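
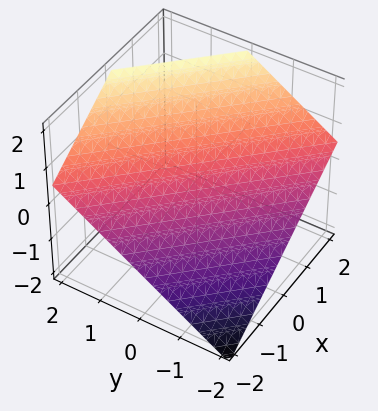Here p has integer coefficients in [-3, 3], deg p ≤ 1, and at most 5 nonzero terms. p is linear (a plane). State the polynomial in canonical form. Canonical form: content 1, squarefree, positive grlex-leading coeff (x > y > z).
2*x + 2*y - 3*z + 2

1. Degree: every cross-section is a straight line — this is a plane, so deg p = 1.
2. From the axis intercepts and sections: it meets the x-axis at x = -1 (among the integer gridlines); it meets the y-axis at y = -1 (among the integer gridlines).
3. The integer polynomial consistent with all of this is the stated p.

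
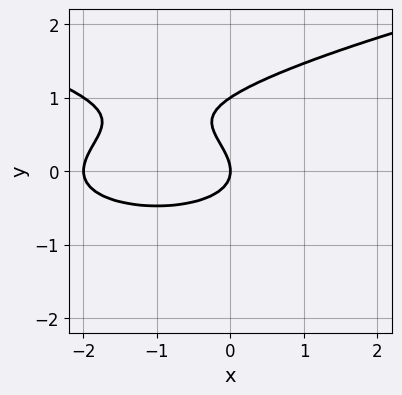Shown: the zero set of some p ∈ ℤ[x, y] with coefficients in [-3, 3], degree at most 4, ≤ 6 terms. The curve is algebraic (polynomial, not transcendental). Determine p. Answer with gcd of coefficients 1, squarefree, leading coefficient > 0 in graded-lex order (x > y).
3*y^3 - x^2 - 3*y^2 - 2*x

1. deg p = 3. The shape is more complex than any degree-2 curve.
2. Against the integer gridlines: among the integer gridlines, it crosses the y-axis at y ∈ {0, 1}; the x-axis gridline crossings are at x ∈ {-2, 0}.
3. These observations pin down the coefficients.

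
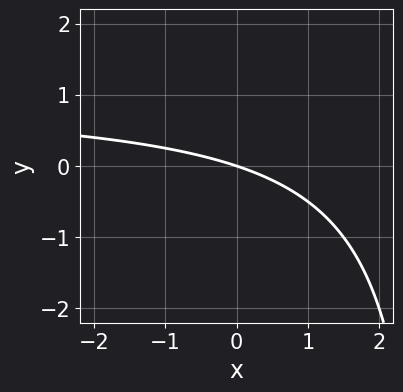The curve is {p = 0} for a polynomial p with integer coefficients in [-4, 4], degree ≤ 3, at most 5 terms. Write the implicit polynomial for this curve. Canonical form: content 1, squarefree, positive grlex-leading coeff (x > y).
x*y - x - 3*y

1. The degree is 2 — a generic line meets the curve in up to 2 points.
2. Checking where it meets the axes: it meets the y-axis at y = 0 (among the integer gridlines); it meets the x-axis at x = 0 (among the integer gridlines).
3. Assembling these constraints gives the stated polynomial.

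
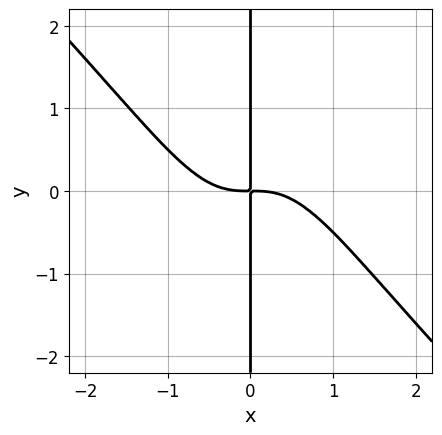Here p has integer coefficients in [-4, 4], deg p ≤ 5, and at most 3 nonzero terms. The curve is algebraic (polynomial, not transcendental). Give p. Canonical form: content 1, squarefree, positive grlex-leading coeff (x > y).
deg p = 4. A generic line meets the curve in up to 4 points.
From the visible intercepts: every point of the y-axis in the box is on the curve.
Matching integer coefficients to the picture gives p.

x^4 + x^3*y + x*y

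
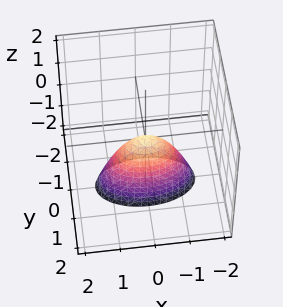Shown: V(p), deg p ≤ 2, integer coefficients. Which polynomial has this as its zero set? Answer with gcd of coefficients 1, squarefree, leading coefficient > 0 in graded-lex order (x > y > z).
x^2 + 3*y^2 + z

1. Degree: a single bowl opening along one axis; a quadric, so deg p = 2.
2. Symmetries: it's symmetric under x → −x, forcing even powers of x; mirror symmetry y ↦ −y ⇒ only even powers of y.
3. From the visible intercepts: it meets the z-axis at z = 0 (among the integer gridlines); one y-axis crossing is at y = 0.
4. These observations pin down the coefficients.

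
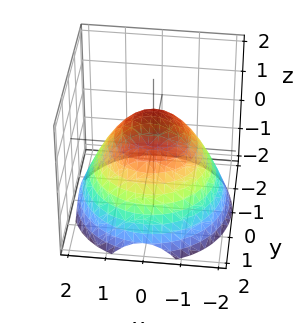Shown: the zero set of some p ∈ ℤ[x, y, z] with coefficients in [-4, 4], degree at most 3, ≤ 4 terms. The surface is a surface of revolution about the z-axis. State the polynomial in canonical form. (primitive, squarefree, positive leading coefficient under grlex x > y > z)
2*x^2 + 2*y^2 + 3*z - 3

(a) Degree: the shape is more complex than any degree-1 surface, so deg p = 2.
(b) Symmetries: the z-axis is an axis of rotation, so x and y enter only as x² + y².
(c) Against the integer gridlines: one z-axis crossing is at z = 1; a circular section at z = -1 has radius between 1 and 2.
(d) The integer polynomial consistent with all of this is the stated p.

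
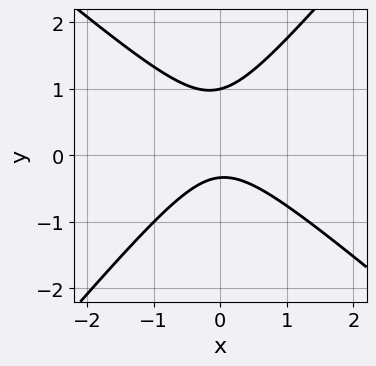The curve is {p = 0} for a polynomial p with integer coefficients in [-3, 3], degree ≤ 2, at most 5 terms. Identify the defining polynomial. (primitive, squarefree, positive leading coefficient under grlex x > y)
Degree: a generic line meets the curve in up to 2 points, so deg p = 2.
Checking where it meets the axes: it crosses the y-axis at the gridline y = 1; the curve avoids every integer x-axis point in the box.
Fitting integer coefficients to these (and the overall shape) gives p.

3*x^2 + x*y - 3*y^2 + 2*y + 1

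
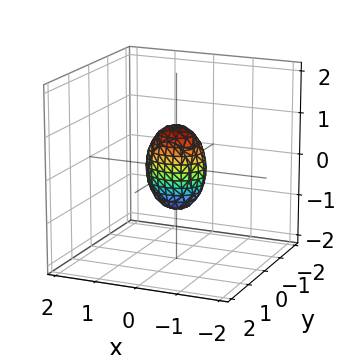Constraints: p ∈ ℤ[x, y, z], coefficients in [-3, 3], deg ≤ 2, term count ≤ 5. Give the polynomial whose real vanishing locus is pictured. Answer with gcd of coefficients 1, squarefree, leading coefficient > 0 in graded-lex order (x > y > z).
2*x^2 + 3*y^2 + z^2 - 1

1. The degree is 2 — a closed, bounded, convex surface; a quadric.
2. Symmetries: the z ↦ −z reflection is a symmetry, so z appears only in even powers; it's symmetric under x → −x, forcing even powers of x; it's symmetric under y → −y, forcing even powers of y.
3. Checking where it meets the axes: the z-axis gridline crossings are at z ∈ {-1, 1}.
4. Together with the visible shape, these determine p as stated.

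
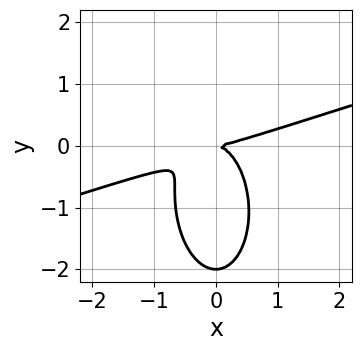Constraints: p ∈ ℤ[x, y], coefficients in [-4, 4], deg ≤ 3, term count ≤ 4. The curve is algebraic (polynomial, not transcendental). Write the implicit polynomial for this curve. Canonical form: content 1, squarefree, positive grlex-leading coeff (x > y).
x^3 - 3*x^2*y - y^3 - 2*y^2

First, deg p = 3. The shape is more complex than any degree-2 curve.
Then, against the integer gridlines: the y-axis gridline crossings are at y ∈ {-2, 0}; it meets the x-axis at x = 0 (among the integer gridlines).
Finally, together with the visible shape, these determine p as stated.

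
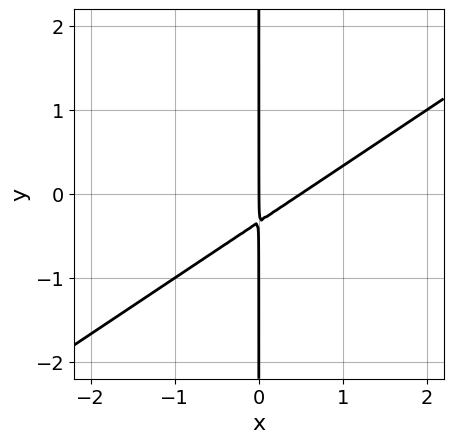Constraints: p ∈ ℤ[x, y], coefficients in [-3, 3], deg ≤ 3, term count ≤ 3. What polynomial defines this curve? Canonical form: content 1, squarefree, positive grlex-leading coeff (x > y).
2*x^2 - 3*x*y - x

Degree: the shape is more complex than any degree-1 curve, so deg p = 2.
Reading off the gridlines: it crosses the x-axis at the gridline x = 0; the visible y-axis segment lies entirely on the curve.
The integer polynomial consistent with all of this is the stated p.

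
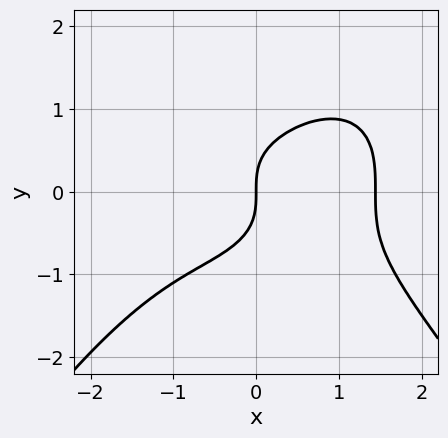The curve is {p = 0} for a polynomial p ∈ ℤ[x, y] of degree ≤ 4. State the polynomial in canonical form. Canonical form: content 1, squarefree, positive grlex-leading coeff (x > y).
deg p = 4. A generic line meets the curve in up to 4 points.
Checking where it meets the axes: it crosses the x-axis at the gridline x = 0; it crosses the y-axis at the gridline y = 0.
The integer polynomial consistent with all of this is the stated p.

x^4 + 3*y^3 - 3*x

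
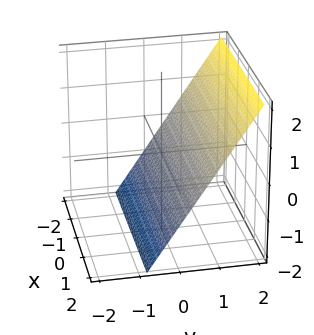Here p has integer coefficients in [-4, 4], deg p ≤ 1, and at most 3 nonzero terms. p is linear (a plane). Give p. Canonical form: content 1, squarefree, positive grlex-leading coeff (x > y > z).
3*y - 2*z - 2

The degree is 1 — every cross-section is a straight line — this is a plane.
From the visible intercepts: one z-axis crossing is at z = -1; it misses every integer gridline on the x-axis.
Assembling these constraints gives the stated polynomial.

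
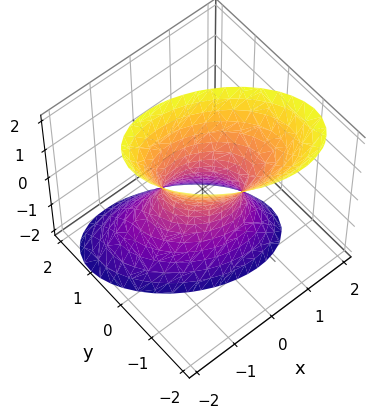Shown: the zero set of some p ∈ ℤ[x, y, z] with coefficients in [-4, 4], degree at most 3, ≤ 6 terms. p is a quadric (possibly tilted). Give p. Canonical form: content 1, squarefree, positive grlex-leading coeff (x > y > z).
2*x^2 + 2*x*y + 3*y^2 + y*z - z^2 - 1

The degree is 2 — the shape is more complex than any degree-1 surface.
From the visible intercepts: the surface avoids every integer z-axis point in the box.
Putting this together gives p.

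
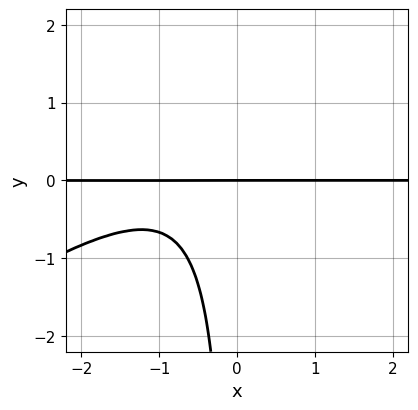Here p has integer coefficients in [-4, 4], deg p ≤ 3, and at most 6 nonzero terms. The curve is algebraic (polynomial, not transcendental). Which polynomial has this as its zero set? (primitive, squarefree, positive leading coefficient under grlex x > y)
2*x^2*y - 3*x*y^2 + 3*x*y + 3*y

First, the degree is 3 — the shape is more complex than any degree-2 curve.
Next, checking where it meets the axes: it crosses the y-axis at the gridline y = 0; every point of the x-axis in the box is on the curve.
Finally, these observations pin down the coefficients.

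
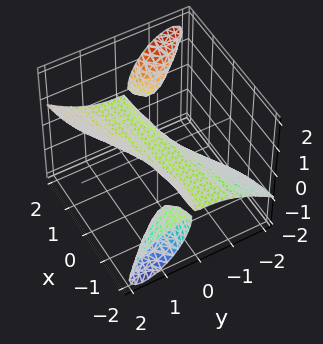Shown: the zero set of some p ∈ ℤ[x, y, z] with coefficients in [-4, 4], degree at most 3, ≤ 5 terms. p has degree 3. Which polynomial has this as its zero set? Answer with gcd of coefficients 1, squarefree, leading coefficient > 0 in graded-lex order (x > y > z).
2*x*y*z - y^3 + z^3 + z

I count 3 distinct pieces. They look like related sheets of one shape, so recover p as a whole.
Degree: a generic line meets the surface in up to 3 points, so deg p = 3.
Against the integer gridlines: one y-axis crossing is at y = 0; one z-axis crossing is at z = 0; the visible x-axis segment lies entirely on the surface.
Assembling these constraints gives the stated polynomial.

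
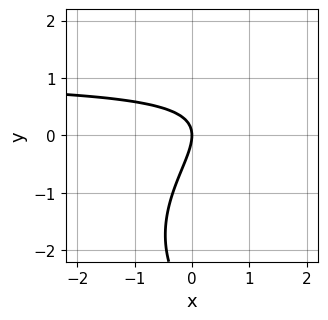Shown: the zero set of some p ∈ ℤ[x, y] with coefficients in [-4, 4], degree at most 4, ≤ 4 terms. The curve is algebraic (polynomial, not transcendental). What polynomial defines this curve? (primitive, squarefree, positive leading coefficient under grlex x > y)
y^3 - 3*x*y + 3*y^2 + 3*x

1. The degree is 3 — the shape is more complex than any degree-2 curve.
2. From the axis intercepts and sections: it crosses the y-axis at the gridline y = 0; it meets the x-axis at x = 0 (among the integer gridlines).
3. Solving for integer coefficients yields p as stated.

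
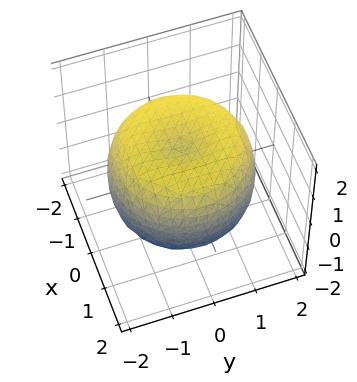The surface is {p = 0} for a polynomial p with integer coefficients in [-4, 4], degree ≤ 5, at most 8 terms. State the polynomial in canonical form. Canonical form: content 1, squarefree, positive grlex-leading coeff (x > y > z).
First, the degree is 4 — no degree-3 surface has this shape.
Then, symmetries: the surface is invariant under rotation about z: p = q(x² + y², z).
Then, from the axis intercepts and sections: a circular section at z = 1 has radius between 1 and 2; among the integer gridlines, it crosses the z-axis at z ∈ {-1, 1}.
Finally, these observations pin down the coefficients.

x^4 + 2*x^2*y^2 + y^4 - 2*x^2 - 2*y^2 + 2*z^2 - 2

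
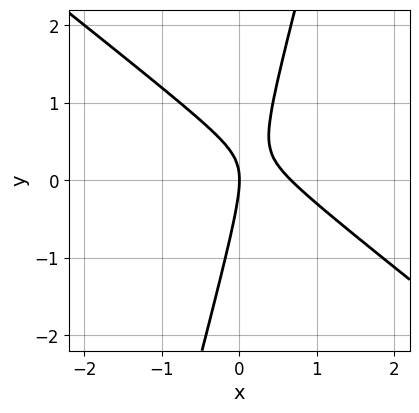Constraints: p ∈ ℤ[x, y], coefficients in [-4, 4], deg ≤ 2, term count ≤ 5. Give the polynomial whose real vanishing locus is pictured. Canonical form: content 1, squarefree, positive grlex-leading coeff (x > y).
1. deg p = 2. No degree-1 curve has this shape.
2. Against the integer gridlines: one x-axis crossing is at x = 0; it meets the y-axis at y = 0 (among the integer gridlines).
3. Matching integer coefficients to the picture gives p.

3*x^2 + 3*x*y - y^2 - 2*x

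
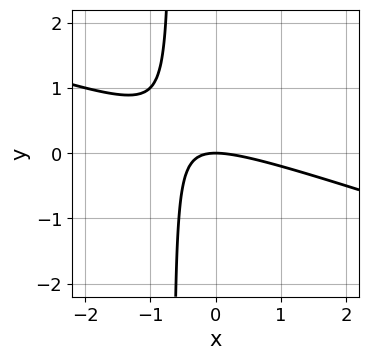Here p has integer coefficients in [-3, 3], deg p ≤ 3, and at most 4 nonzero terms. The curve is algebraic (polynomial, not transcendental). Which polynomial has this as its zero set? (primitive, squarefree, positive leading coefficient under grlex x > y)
1. Degree: the shape is more complex than any degree-1 curve, so deg p = 2.
2. From the visible intercepts: it crosses the x-axis at the gridline x = 0; it crosses the y-axis at the gridline y = 0.
3. Fitting integer coefficients to these (and the overall shape) gives p.

x^2 + 3*x*y + 2*y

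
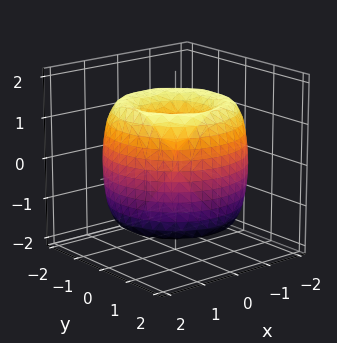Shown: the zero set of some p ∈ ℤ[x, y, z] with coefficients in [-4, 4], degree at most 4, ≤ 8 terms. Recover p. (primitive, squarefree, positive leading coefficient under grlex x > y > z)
(a) deg p = 4. A generic line meets the surface in up to 4 points.
(b) By symmetry, every cross-section ⟂ z is a circle, so x, y appear only via x² + y².
(c) Reading off the gridlines: it crosses the z-axis at the gridline z = 0; a circular section at z = -1 has radius between 0 and 1; it crosses the x-axis at the gridline x = 0.
(d) Solving for integer coefficients yields p as stated.

x^4 + 2*x^2*y^2 + y^4 - 3*x^2 - 3*y^2 + z^2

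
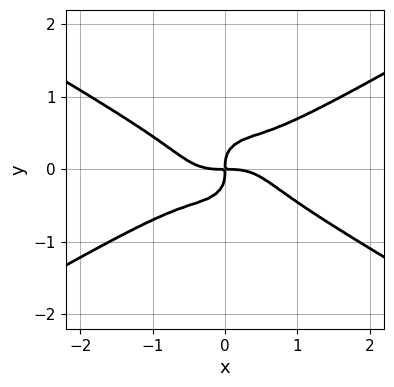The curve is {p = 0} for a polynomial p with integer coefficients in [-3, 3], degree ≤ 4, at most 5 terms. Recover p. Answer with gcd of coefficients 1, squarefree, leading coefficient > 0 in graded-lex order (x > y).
x^4 - 2*x^2*y^2 - 3*y^4 + x*y

1. deg p = 4. No degree-3 curve has this shape.
2. Reading off the gridlines: it meets the y-axis at y = 0 (among the integer gridlines); one x-axis crossing is at x = 0.
3. Fitting integer coefficients to these (and the overall shape) gives p.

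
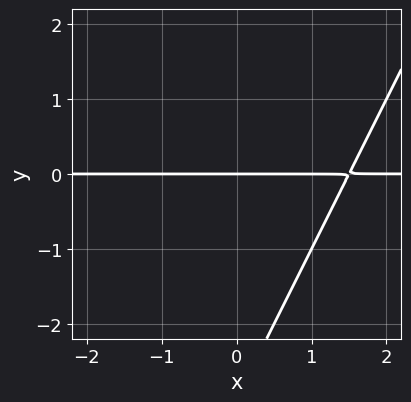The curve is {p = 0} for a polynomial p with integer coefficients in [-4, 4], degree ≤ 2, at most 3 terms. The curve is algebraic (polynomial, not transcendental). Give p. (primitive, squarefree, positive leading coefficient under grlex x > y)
The degree is 2 — the shape is more complex than any degree-1 curve.
From the axis intercepts and sections: it meets the y-axis at y = 0 (among the integer gridlines); the visible x-axis segment lies entirely on the curve.
The integer polynomial consistent with all of this is the stated p.

2*x*y - y^2 - 3*y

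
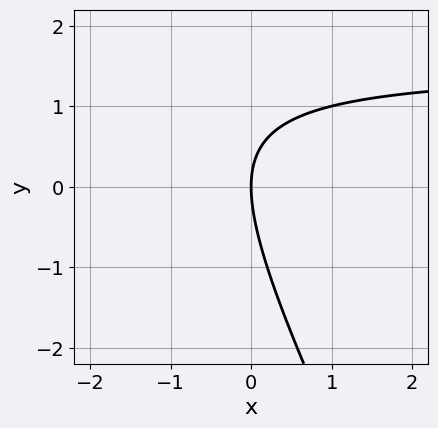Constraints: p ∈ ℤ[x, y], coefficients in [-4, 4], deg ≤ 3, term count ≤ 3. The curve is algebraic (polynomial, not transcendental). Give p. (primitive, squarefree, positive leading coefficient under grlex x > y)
2*x*y + y^2 - 3*x

First, deg p = 2. The shape is more complex than any degree-1 curve.
Then, checking where it meets the axes: it crosses the y-axis at the gridline y = 0; it meets the x-axis at x = 0 (among the integer gridlines).
Finally, the integer polynomial consistent with all of this is the stated p.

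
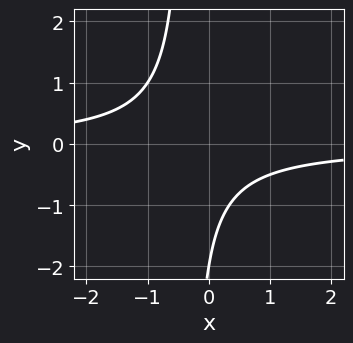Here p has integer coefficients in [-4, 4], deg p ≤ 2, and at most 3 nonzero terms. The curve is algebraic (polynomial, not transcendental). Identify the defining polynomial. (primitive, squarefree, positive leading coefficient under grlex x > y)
3*x*y + y + 2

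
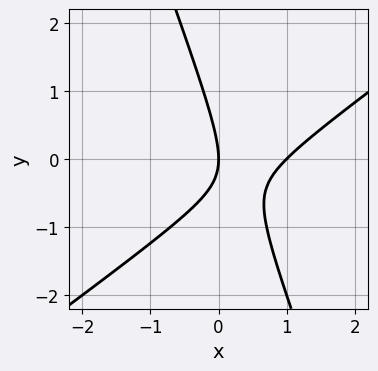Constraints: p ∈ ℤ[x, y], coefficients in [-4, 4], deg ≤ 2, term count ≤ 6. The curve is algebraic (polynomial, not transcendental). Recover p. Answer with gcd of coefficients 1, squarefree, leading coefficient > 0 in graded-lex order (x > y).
1. deg p = 2. A generic line meets the curve in up to 2 points.
2. From the axis intercepts and sections: the x-axis gridline crossings are at x ∈ {0, 1}; it crosses the y-axis at the gridline y = 0.
3. Assembling these constraints gives the stated polynomial.

2*x^2 - 2*x*y - y^2 - 2*x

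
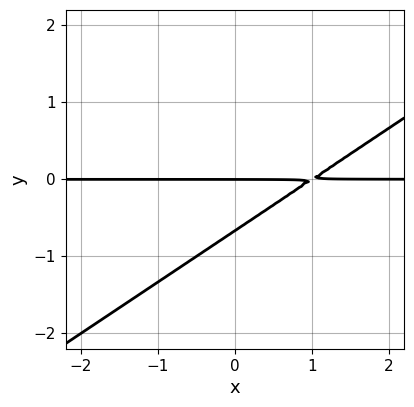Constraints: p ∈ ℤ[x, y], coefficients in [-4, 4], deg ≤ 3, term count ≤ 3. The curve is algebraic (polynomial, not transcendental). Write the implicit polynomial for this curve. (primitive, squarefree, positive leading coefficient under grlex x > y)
1. deg p = 2. A generic line meets the curve in up to 2 points.
2. From the visible intercepts: it meets the y-axis at y = 0 (among the integer gridlines); the visible x-axis segment lies entirely on the curve.
3. Fitting integer coefficients to these (and the overall shape) gives p.

2*x*y - 3*y^2 - 2*y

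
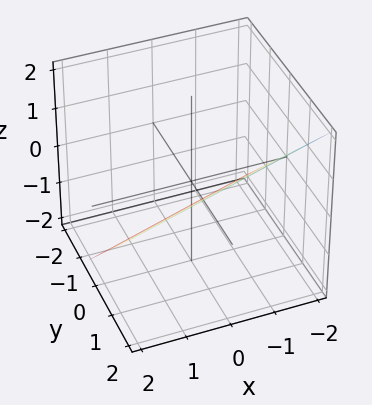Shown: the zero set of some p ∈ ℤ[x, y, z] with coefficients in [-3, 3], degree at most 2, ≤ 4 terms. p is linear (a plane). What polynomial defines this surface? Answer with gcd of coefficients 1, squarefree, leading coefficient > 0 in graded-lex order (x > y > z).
x - 3*y + 3*z + 2

Degree: every cross-section is a straight line — this is a plane, so deg p = 1.
Reading off the gridlines: one x-axis crossing is at x = -2.
Assembling these constraints gives the stated polynomial.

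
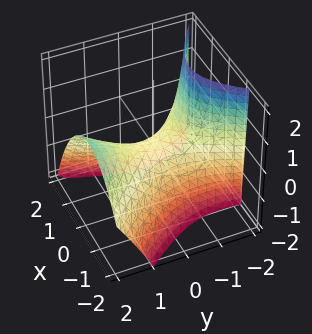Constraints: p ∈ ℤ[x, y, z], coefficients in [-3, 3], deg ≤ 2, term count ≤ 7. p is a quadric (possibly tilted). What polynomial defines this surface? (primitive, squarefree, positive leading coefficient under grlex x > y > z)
(a) The degree is 2 — no degree-1 surface has this shape.
(b) Checking where it meets the axes: it crosses the z-axis at the gridline z = 0; one x-axis crossing is at x = 0.
(c) The integer polynomial consistent with all of this is the stated p.

2*x^2 + x*y - y^2 + y*z + 2*z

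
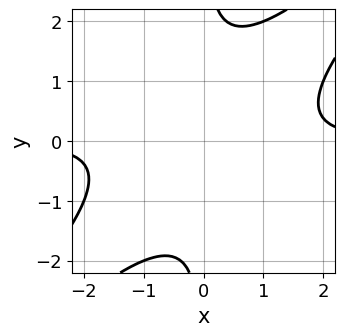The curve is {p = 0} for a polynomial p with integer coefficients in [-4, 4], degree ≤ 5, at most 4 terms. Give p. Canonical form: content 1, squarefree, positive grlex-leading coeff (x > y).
1. Degree: a generic line meets the curve in up to 4 points, so deg p = 4.
2. Observable constraints: the curve avoids every integer y-axis point in the box; no x-intercept at any integer in the box.
3. The integer polynomial consistent with all of this is the stated p.

x^3*y - 2*x^2*y^2 + x*y^3 - 2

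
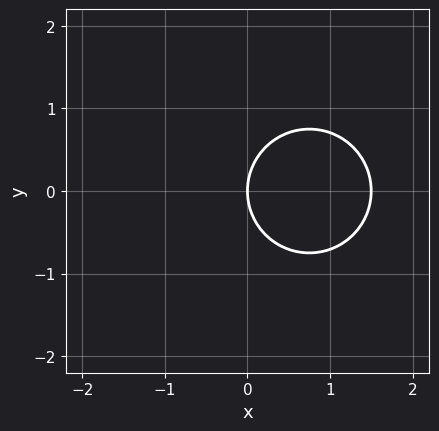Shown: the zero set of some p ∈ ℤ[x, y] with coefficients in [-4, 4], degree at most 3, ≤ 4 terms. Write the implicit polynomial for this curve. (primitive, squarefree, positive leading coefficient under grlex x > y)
2*x^2 + 2*y^2 - 3*x

(a) Degree: the shape is more complex than any degree-1 curve, so deg p = 2.
(b) Symmetries: mirror symmetry y ↦ −y ⇒ only even powers of y.
(c) Observable constraints: it crosses the y-axis at the gridline y = 0; one x-axis crossing is at x = 0.
(d) Matching integer coefficients to the picture gives p.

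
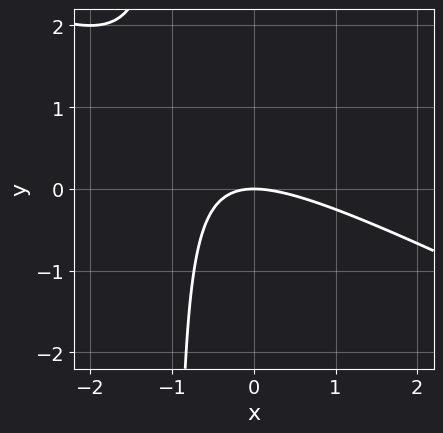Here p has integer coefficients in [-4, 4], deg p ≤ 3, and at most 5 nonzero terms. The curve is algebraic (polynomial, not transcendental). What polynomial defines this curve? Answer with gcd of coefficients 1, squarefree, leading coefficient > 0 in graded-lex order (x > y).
1. The degree is 2 — a generic line meets the curve in up to 2 points.
2. From the visible intercepts: it crosses the y-axis at the gridline y = 0; one x-axis crossing is at x = 0.
3. Assembling these constraints gives the stated polynomial.

x^2 + 2*x*y + 2*y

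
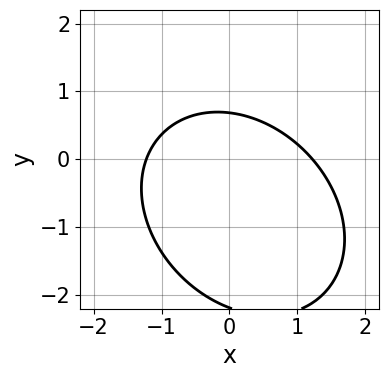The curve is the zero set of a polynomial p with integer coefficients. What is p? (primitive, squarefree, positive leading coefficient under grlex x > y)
2*x^2 + x*y + 2*y^2 + 3*y - 3

(a) deg p = 2. The shape is more complex than any degree-1 curve.
(b) Matching integer coefficients to the picture gives p.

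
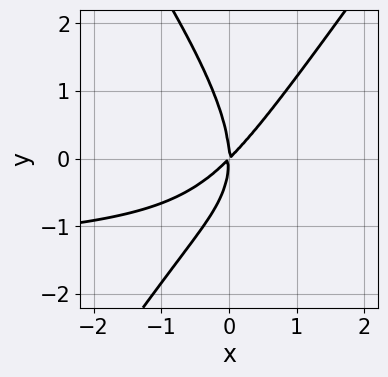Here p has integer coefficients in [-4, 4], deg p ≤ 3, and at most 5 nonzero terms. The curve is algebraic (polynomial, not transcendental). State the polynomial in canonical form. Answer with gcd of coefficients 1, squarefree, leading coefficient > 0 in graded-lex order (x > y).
1. The degree is 3 — the shape is more complex than any degree-2 curve.
2. Reading off the gridlines: it crosses the y-axis at the gridline y = 0; it crosses the x-axis at the gridline x = 0.
3. These observations pin down the coefficients.

2*x^2*y - y^3 + 3*x^2 - 3*x*y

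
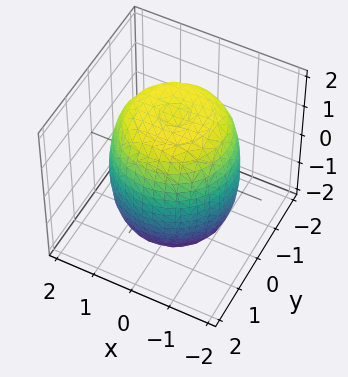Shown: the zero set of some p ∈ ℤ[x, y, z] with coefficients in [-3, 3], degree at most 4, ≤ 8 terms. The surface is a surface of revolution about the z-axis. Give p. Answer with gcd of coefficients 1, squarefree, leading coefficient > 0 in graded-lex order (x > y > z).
x^4 + 2*x^2*y^2 + y^4 - x^2 - y^2 + z^2 - 3

1. Degree: no degree-3 surface has this shape, so deg p = 4.
2. Symmetries: the z-axis is an axis of rotation, so x and y enter only as x² + y².
3. From the axis intercepts and sections: a circular section at z = 0 has radius between 1 and 2.
4. Assembling these constraints gives the stated polynomial.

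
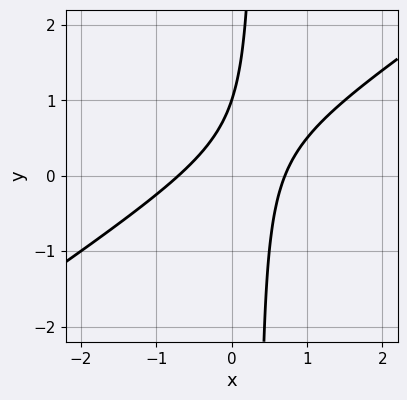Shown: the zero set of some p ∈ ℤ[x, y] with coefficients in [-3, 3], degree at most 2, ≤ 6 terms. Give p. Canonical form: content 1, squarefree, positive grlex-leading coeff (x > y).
2*x^2 - 3*x*y + y - 1

First, degree: the shape is more complex than any degree-1 curve, so deg p = 2.
Next, from the visible intercepts: one y-axis crossing is at y = 1.
Finally, fitting integer coefficients to these (and the overall shape) gives p.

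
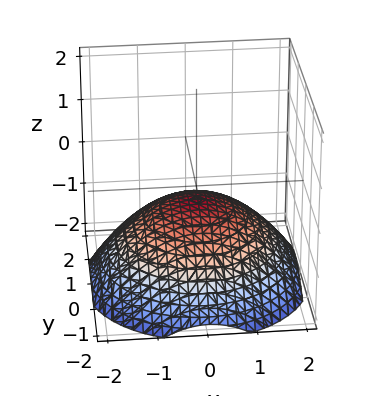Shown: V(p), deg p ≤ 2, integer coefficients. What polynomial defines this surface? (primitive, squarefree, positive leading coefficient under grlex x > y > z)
First, the degree is 2 — no degree-1 surface has this shape.
Then, symmetry: the surface is invariant under rotation about z: p = q(x² + y², z).
Next, reading off the gridlines: a circular section at z = -1 has radius between 1 and 2; no y-intercept at any integer in the box; no x-intercept at any integer in the box.
Finally, together with the visible shape, these determine p as stated.

x^2 + y^2 + 3*z + 1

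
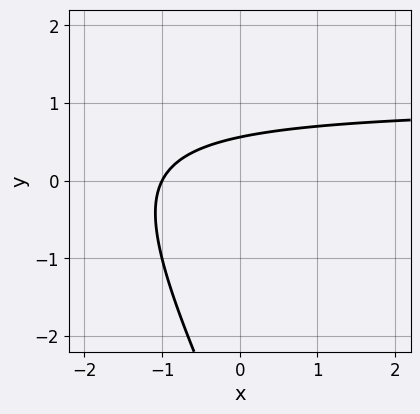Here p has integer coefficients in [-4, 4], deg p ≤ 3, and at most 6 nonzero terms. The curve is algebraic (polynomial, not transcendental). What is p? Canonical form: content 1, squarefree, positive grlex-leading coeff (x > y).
2*x*y + y^2 - 2*x + 3*y - 2

First, degree: the shape is more complex than any degree-1 curve, so deg p = 2.
Then, observable constraints: it meets the x-axis at x = -1 (among the integer gridlines).
Finally, together with the visible shape, these determine p as stated.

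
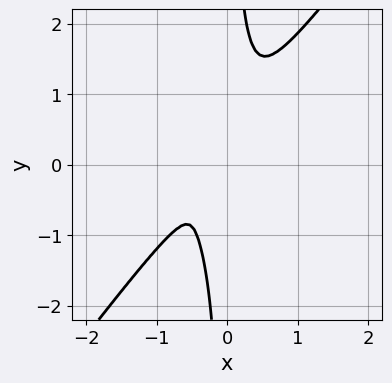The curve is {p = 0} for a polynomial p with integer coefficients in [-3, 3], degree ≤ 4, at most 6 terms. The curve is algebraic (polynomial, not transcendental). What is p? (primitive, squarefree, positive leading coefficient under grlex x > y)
2*x^4 + 2*x^3*y - 2*x*y^3 + 2*x^2*y + y^2

The degree is 4 — a generic line meets the curve in up to 4 points.
Putting this together gives p.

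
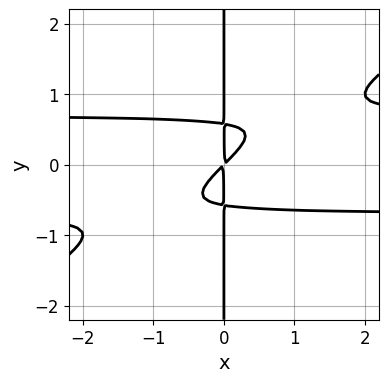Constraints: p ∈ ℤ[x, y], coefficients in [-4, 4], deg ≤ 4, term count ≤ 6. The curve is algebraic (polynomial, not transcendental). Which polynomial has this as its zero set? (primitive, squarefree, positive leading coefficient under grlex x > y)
First, deg p = 4. A generic line meets the curve in up to 4 points.
Next, checking where it meets the axes: every point of the y-axis in the box is on the curve.
Finally, these observations pin down the coefficients.

2*x^2*y^2 - 3*x*y^3 - x^2 + x*y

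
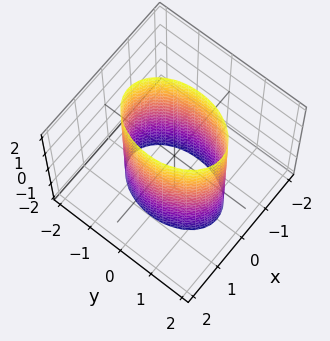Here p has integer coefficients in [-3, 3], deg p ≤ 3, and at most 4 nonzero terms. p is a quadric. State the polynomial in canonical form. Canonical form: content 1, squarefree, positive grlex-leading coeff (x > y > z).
2*x^2 + y^2 - 2

Degree: constant cross-section along one axis; a quadric, so deg p = 2.
Symmetries: it's symmetric under x → −x, forcing even powers of x; mirror symmetry z ↦ −z ⇒ only even powers of z; it's symmetric under y → −y, forcing even powers of y.
From the visible intercepts: the x-axis gridline crossings are at x ∈ {-1, 1}; no z-intercept at any integer in the box.
Matching integer coefficients to the picture gives p.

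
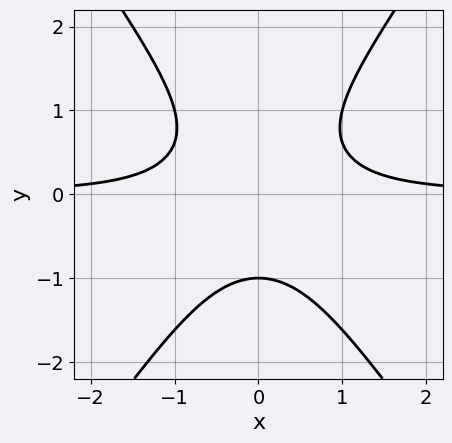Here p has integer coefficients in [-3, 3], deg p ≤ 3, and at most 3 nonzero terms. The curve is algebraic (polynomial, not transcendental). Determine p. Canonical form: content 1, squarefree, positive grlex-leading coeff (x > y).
2*x^2*y - y^3 - 1

First, deg p = 3. No degree-2 curve has this shape.
Next, symmetries: mirror symmetry x ↦ −x ⇒ only even powers of x.
Then, observable constraints: it crosses the y-axis at the gridline y = -1; no x-intercept at any integer in the box.
Finally, putting this together gives p.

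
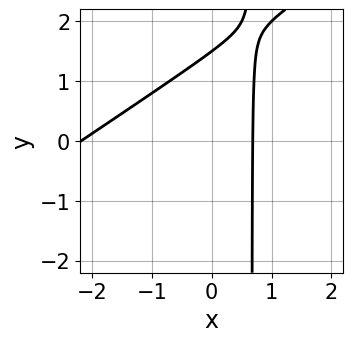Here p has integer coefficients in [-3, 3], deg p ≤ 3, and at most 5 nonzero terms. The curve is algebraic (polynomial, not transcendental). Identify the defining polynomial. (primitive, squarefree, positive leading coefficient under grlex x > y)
First, deg p = 2.
Finally, the integer polynomial consistent with all of this is the stated p.

2*x^2 - 3*x*y + 3*x + 2*y - 3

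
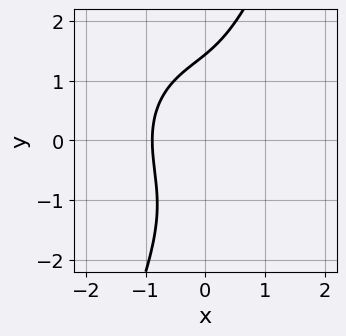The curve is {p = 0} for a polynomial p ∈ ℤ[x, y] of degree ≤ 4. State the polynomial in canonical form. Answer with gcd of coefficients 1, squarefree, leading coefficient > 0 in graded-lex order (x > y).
3*x^3 + 2*x*y^2 - y^3 + x + 3

(a) Degree: the shape is more complex than any degree-2 curve, so deg p = 3.
(b) Matching integer coefficients to the picture gives p.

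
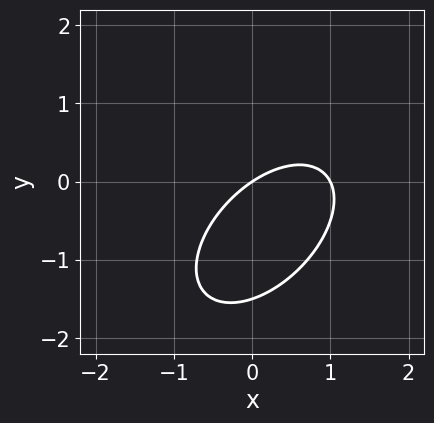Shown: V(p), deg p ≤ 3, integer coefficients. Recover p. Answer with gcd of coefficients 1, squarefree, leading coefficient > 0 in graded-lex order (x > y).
First, deg p = 2. The shape is more complex than any degree-1 curve.
Then, from the visible intercepts: the x-axis gridline crossings are at x ∈ {0, 1}; one y-axis crossing is at y = 0.
Finally, putting this together gives p.

2*x^2 - 2*x*y + 2*y^2 - 2*x + 3*y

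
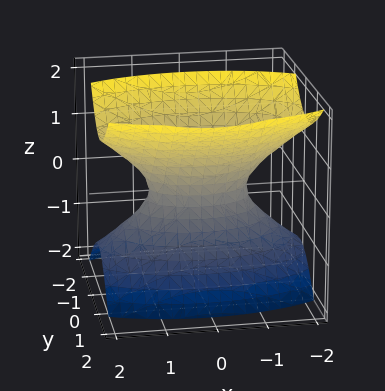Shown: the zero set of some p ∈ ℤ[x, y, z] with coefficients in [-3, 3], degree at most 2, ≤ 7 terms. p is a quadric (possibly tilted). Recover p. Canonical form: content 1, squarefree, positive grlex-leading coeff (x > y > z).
(a) Degree: no degree-1 surface has this shape, so deg p = 2.
(b) From the axis intercepts and sections: the x-axis gridline crossings are at x ∈ {-1, 1}; it misses every integer gridline on the z-axis.
(c) Solving for integer coefficients yields p as stated.

x^2 + 3*y^2 - y*z - 2*z^2 - 1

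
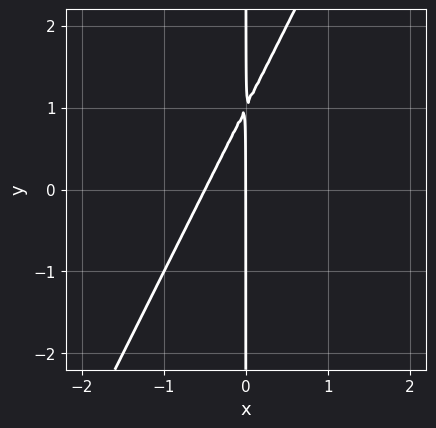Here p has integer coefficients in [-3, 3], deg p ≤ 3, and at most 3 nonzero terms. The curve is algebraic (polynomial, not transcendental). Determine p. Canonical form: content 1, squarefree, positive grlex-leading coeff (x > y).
1. deg p = 2. The shape is more complex than any degree-1 curve.
2. From the visible intercepts: it crosses the x-axis at the gridline x = 0; the visible y-axis segment lies entirely on the curve.
3. Matching integer coefficients to the picture gives p.

2*x^2 - x*y + x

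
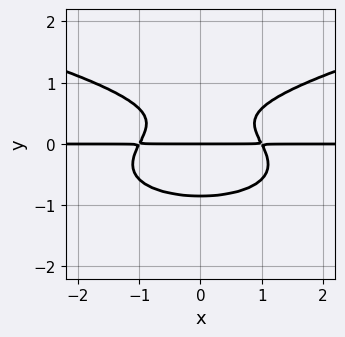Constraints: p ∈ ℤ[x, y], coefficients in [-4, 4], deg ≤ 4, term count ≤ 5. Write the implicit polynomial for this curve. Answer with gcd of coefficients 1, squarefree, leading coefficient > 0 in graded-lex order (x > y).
3*y^4 - x^2*y - y^2 + y

First, degree: a generic line meets the curve in up to 4 points, so deg p = 4.
Then, symmetries: the x ↦ −x reflection is a symmetry, so x appears only in even powers.
Next, against the integer gridlines: every point of the x-axis in the box is on the curve; it meets the y-axis at y = 0 (among the integer gridlines).
Finally, solving for integer coefficients yields p as stated.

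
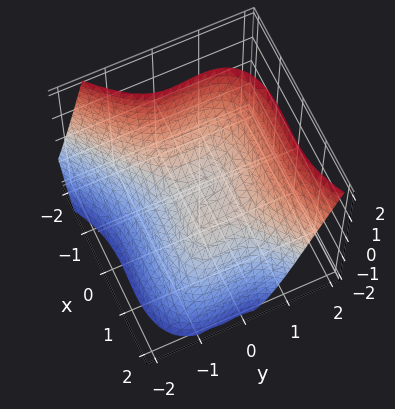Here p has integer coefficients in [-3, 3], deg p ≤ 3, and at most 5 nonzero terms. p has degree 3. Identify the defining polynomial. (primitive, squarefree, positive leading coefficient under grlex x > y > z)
1. deg p = 3.
2. Checking where it meets the axes: it meets the z-axis at z = 0 (among the integer gridlines); it meets the y-axis at y = 0 (among the integer gridlines); among the integer gridlines, it crosses the x-axis at x ∈ {0, 1}.
3. These observations pin down the coefficients.

x^3 - 2*y^3 + y^2*z - x^2 + 2*z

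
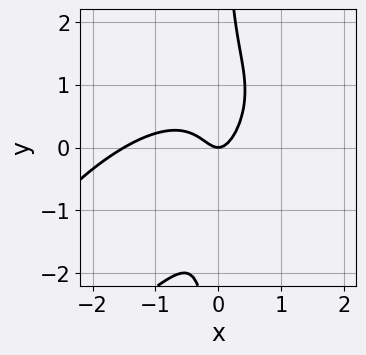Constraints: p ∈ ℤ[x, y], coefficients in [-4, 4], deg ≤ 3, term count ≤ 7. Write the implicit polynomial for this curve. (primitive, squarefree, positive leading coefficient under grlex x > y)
First, the degree is 3 — a generic line meets the curve in up to 3 points.
Next, observable constraints: one y-axis crossing is at y = 0; one x-axis crossing is at x = 0.
Finally, fitting integer coefficients to these (and the overall shape) gives p.

2*x^3 - 3*x^2*y + 2*x*y^2 + 3*x^2 - y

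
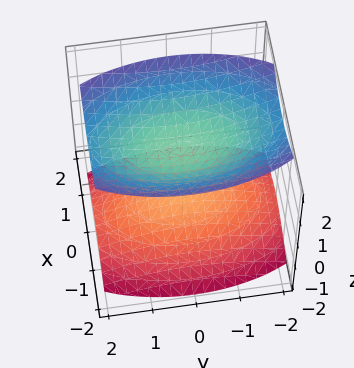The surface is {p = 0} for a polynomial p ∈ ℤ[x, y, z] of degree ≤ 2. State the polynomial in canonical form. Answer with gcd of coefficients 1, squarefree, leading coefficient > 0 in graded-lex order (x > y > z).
First, I count 2 distinct pieces. Treating them together as one polynomial.
Then, deg p = 2. Two separate bowl-shaped sheets opening away from each other; a quadric.
Then, symmetries: mirror symmetry z ↦ −z ⇒ only even powers of z; mirror symmetry x ↦ −x ⇒ only even powers of x; the y ↦ −y reflection is a symmetry, so y appears only in even powers.
Then, against the integer gridlines: it misses every integer gridline on the x-axis; it misses every integer gridline on the y-axis.
Finally, solving for integer coefficients yields p as stated. Check: (0, 0, 1) on the z-axis lies on the surface, and p(0, 0, 1) = 0. ✓

3*x^2 + y^2 - 3*z^2 + 3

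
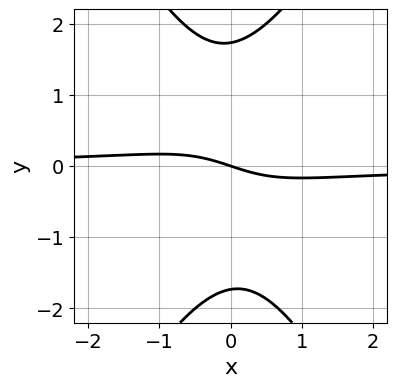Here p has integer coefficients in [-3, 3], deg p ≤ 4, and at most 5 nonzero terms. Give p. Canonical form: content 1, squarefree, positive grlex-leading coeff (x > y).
(a) Degree: no degree-2 curve has this shape, so deg p = 3.
(b) Observable constraints: it meets the y-axis at y = 0 (among the integer gridlines); it crosses the x-axis at the gridline x = 0.
(c) Assembling these constraints gives the stated polynomial.

3*x^2*y - y^3 + x + 3*y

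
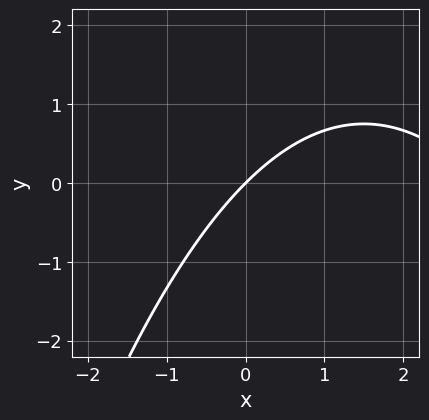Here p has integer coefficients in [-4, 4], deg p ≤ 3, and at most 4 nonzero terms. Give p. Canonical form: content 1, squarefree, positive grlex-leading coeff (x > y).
x^2 - 3*x + 3*y

The degree is 2 — no degree-1 curve has this shape.
Observable constraints: it crosses the y-axis at the gridline y = 0; one x-axis crossing is at x = 0.
Assembling these constraints gives the stated polynomial.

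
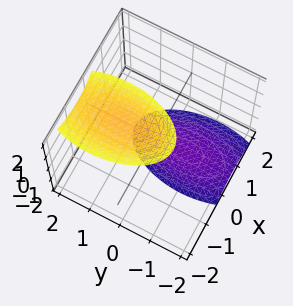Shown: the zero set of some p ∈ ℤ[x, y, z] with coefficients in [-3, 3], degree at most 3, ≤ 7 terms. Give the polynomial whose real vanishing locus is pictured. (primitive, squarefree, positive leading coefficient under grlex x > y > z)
3*x^2 + 2*x*z + y^2 - y*z - z^2 + 3

There are 2 components. Treating them together as one polynomial.
Degree: a generic line meets the surface in up to 2 points, so deg p = 2.
Checking where it meets the axes: it misses every integer gridline on the y-axis; it misses every integer gridline on the x-axis.
Fitting integer coefficients to these (and the overall shape) gives p.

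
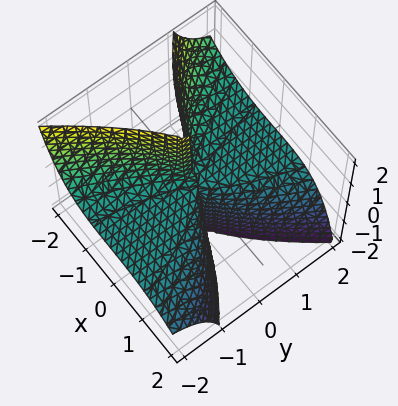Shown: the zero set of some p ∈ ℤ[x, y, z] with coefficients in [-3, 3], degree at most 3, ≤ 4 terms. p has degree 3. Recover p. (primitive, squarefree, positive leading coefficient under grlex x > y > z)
First, deg p = 3. A generic line meets the surface in up to 3 points.
Then, from the axis intercepts and sections: one x-axis crossing is at x = 0; the visible z-axis segment lies entirely on the surface; the visible y-axis segment lies entirely on the surface.
Finally, putting this together gives p.

x^3 - x*y*z + 2*y^2*z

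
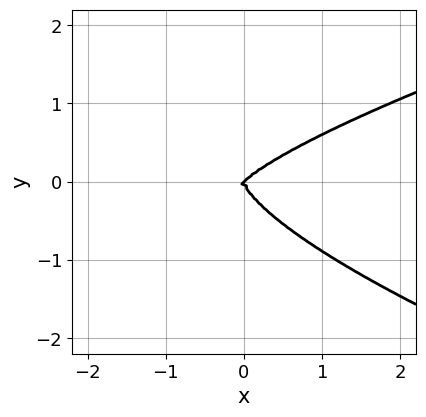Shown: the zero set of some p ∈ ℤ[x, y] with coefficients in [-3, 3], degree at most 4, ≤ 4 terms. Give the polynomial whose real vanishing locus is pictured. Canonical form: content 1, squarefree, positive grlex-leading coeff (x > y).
3*y^4 - x^3 + x^2*y

First, deg p = 4.
Then, against the integer gridlines: one y-axis crossing is at y = 0; it crosses the x-axis at the gridline x = 0.
Finally, the integer polynomial consistent with all of this is the stated p.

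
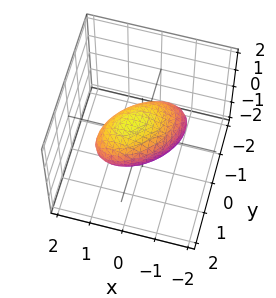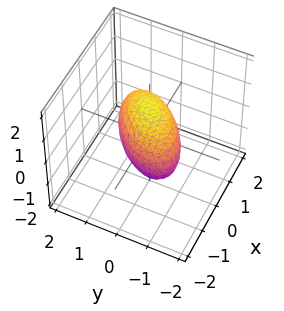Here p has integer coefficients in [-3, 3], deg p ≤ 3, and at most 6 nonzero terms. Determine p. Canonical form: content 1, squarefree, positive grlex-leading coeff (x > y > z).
1. The degree is 2 — a generic line meets the surface in up to 2 points.
2. Against the integer gridlines: the y-axis gridline crossings are at y ∈ {-1, 1}; the x-axis gridline crossings are at x ∈ {-1, 1}.
3. The integer polynomial consistent with all of this is the stated p.

2*x^2 - 2*x*y - x*z + 2*y^2 + 3*z^2 - 2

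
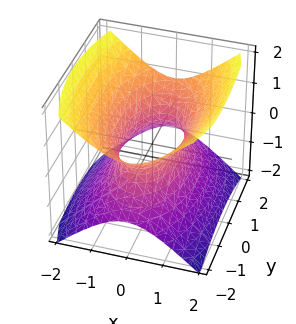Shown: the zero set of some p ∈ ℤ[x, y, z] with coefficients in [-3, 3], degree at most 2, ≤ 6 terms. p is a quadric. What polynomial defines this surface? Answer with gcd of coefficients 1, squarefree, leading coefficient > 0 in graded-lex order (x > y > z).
3*x^2 + y^2 - 3*z^2 - 2

Degree: an hourglass — one-sheet hyperboloid; a quadric, so deg p = 2.
Symmetries: mirror symmetry z ↦ −z ⇒ only even powers of z; it's symmetric under y → −y, forcing even powers of y; the x ↦ −x reflection is a symmetry, so x appears only in even powers.
From the visible intercepts: it misses every integer gridline on the z-axis.
The integer polynomial consistent with all of this is the stated p.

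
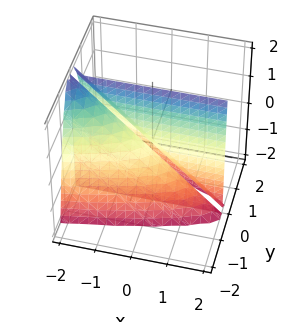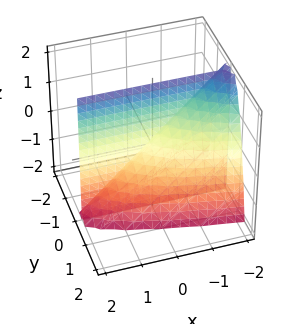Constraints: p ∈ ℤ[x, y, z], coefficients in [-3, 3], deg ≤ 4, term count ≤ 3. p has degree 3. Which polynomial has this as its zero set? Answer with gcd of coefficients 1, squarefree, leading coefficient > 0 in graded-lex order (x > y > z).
2*y^3 + x*y + y*z

First, the picture has 2 separate pieces. Treating them together as one polynomial.
Next, degree: the shape is more complex than any degree-2 surface, so deg p = 3.
Then, observable constraints: every point of the x-axis in the box is on the surface; the visible z-axis segment lies entirely on the surface.
Finally, these observations pin down the coefficients.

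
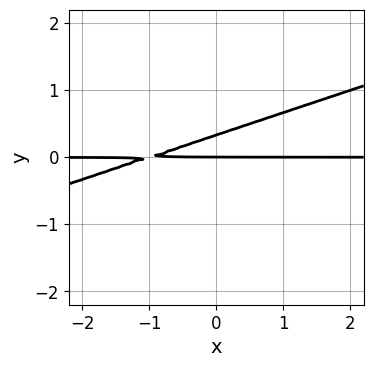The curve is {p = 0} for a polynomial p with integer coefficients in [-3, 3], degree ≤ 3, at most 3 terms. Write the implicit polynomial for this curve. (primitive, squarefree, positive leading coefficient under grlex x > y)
First, degree: no degree-1 curve has this shape, so deg p = 2.
Then, from the axis intercepts and sections: every point of the x-axis in the box is on the curve; it meets the y-axis at y = 0 (among the integer gridlines).
Finally, putting this together gives p.

x*y - 3*y^2 + y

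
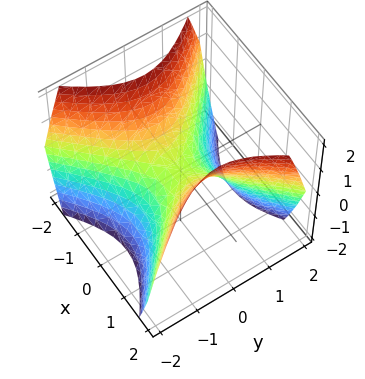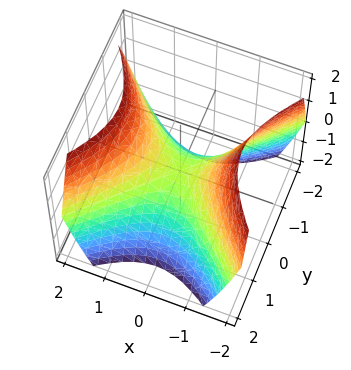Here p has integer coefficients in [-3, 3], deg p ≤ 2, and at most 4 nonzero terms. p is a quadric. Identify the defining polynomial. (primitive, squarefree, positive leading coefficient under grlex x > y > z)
x^2 - y^2 - z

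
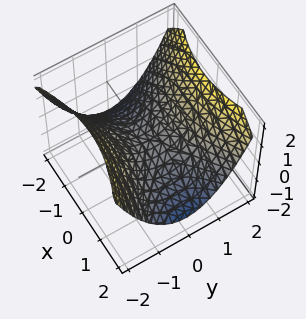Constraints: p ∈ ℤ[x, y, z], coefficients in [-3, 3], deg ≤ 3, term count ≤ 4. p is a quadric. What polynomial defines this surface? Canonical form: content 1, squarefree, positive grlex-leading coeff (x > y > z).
deg p = 2.
Symmetries: it's symmetric under y → −y, forcing even powers of y; mirror symmetry x ↦ −x ⇒ only even powers of x.
From the axis intercepts and sections: one z-axis crossing is at z = 0; it meets the x-axis at x = 0 (among the integer gridlines); one y-axis crossing is at y = 0.
Assembling these constraints gives the stated polynomial.

x^2 - 2*y^2 + 3*z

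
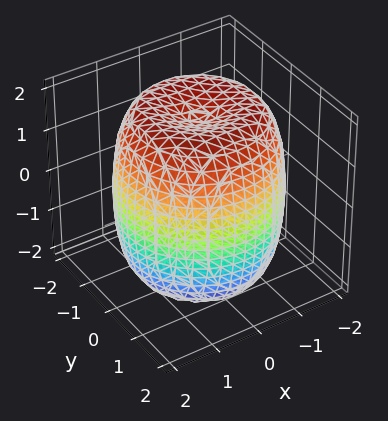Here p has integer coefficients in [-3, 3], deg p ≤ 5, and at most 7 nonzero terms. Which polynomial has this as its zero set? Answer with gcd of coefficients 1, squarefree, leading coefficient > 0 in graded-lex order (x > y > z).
First, degree: no degree-3 surface has this shape, so deg p = 4.
Then, by symmetry, the z-axis is an axis of rotation, so x and y enter only as x² + y².
Next, checking where it meets the axes: a circular section at z = -1 has radius between 1 and 2.
Finally, these observations pin down the coefficients.

x^4 + 2*x^2*y^2 + y^4 - 2*x^2 - 2*y^2 + z^2 - 3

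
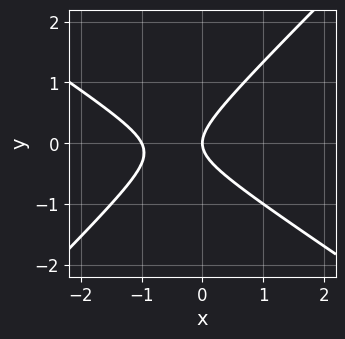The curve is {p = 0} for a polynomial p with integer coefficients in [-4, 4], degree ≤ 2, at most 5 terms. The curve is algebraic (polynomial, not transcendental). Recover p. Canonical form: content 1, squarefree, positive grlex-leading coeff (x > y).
2*x^2 + x*y - 3*y^2 + 2*x

(a) Degree: no degree-1 curve has this shape, so deg p = 2.
(b) Reading off the gridlines: it crosses the y-axis at the gridline y = 0; among the integer gridlines, it crosses the x-axis at x ∈ {-1, 0}.
(c) Matching integer coefficients to the picture gives p.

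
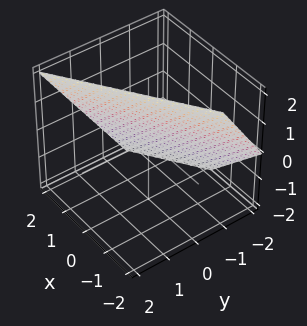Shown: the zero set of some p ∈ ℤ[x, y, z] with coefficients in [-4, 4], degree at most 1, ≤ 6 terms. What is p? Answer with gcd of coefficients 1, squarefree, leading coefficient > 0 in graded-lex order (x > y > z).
2*x - 3*y + 2*z - 2

First, degree: the surface is flat (a plane), so deg p = 1.
Then, against the integer gridlines: it crosses the x-axis at the gridline x = 1; it meets the z-axis at z = 1 (among the integer gridlines).
Finally, these observations pin down the coefficients.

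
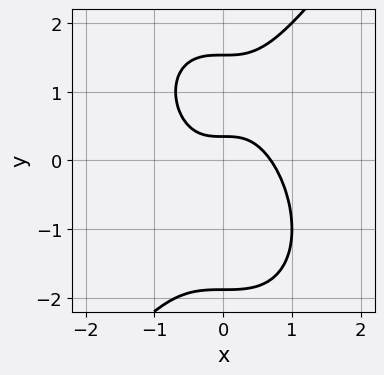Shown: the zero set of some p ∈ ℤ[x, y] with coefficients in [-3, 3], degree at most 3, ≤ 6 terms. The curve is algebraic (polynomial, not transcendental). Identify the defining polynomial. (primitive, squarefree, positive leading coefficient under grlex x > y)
3*x^3 - y^3 + 3*y - 1

First, degree: no degree-2 curve has this shape, so deg p = 3.
Finally, the integer polynomial consistent with all of this is the stated p.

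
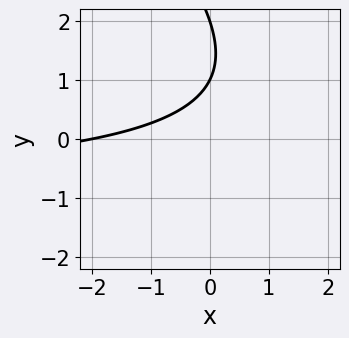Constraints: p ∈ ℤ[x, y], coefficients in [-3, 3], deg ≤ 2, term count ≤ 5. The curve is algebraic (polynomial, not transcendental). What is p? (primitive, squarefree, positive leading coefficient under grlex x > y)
x*y + y^2 + x - 3*y + 2

First, deg p = 2. No degree-1 curve has this shape.
Next, checking where it meets the axes: it meets the x-axis at x = -2 (among the integer gridlines); the y-axis gridline crossings are at y ∈ {1, 2}.
Finally, solving for integer coefficients yields p as stated.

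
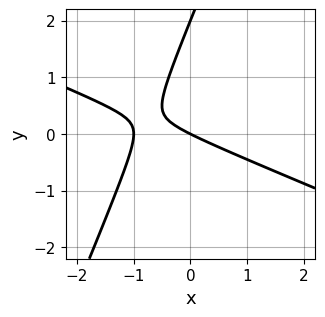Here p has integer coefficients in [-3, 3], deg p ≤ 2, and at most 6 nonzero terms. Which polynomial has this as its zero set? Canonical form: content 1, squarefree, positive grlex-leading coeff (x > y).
First, degree: the shape is more complex than any degree-1 curve, so deg p = 2.
Then, reading off the gridlines: the x-axis gridline crossings are at x ∈ {-1, 0}; the y-axis gridline crossings are at y ∈ {0, 2}.
Finally, the integer polynomial consistent with all of this is the stated p.

x^2 + 2*x*y - y^2 + x + 2*y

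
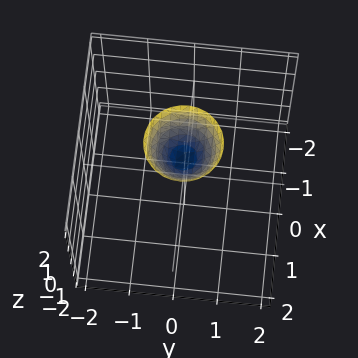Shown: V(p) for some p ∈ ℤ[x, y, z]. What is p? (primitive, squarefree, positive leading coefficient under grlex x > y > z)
3*x^2 + 3*y^2 - 2*z + 2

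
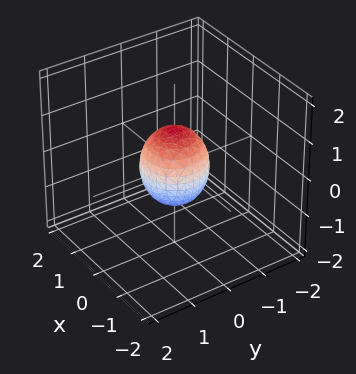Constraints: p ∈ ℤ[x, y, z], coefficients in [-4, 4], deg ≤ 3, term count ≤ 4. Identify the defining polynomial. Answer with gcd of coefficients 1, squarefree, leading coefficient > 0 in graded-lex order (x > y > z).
3*x^2 + 3*y^2 + 2*z^2 - 2

The degree is 2 — bounded and convex; a quadric.
By symmetry, the surface is invariant under rotation about z: p = q(x² + y², z); it's symmetric under z → −z, forcing even powers of z.
From the visible intercepts: a circular section at z = 0 has radius between 0 and 1; among the integer gridlines, it crosses the z-axis at z ∈ {-1, 1}.
Together with the visible shape, these determine p as stated.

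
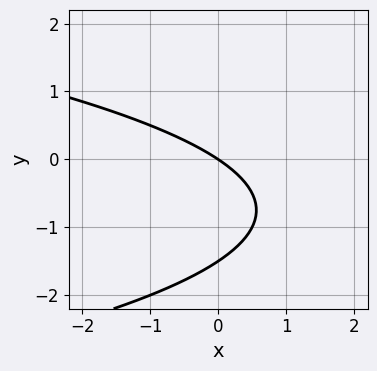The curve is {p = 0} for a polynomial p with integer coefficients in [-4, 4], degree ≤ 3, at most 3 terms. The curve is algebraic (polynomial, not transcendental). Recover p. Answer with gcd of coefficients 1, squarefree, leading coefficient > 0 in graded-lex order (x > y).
First, deg p = 2. No degree-1 curve has this shape.
Then, from the visible intercepts: one y-axis crossing is at y = 0; one x-axis crossing is at x = 0.
Finally, matching integer coefficients to the picture gives p.

2*y^2 + 2*x + 3*y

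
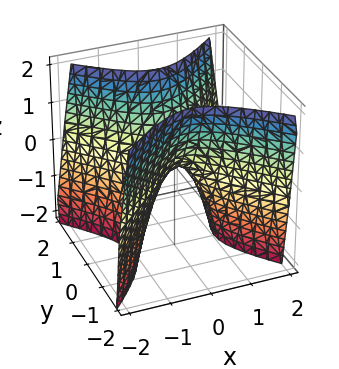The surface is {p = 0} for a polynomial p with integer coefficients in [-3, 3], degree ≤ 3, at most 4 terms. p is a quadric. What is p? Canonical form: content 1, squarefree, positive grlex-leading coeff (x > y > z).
2*x^2 - 2*y^2 + z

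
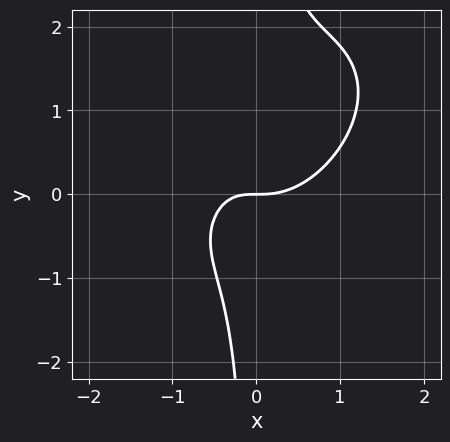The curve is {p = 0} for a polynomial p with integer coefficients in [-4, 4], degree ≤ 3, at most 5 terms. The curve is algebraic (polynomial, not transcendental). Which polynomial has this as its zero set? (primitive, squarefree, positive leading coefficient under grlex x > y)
3*x^3 - 3*x^2*y + 3*x*y^2 - 2*x*y - 2*y

1. Degree: no degree-2 curve has this shape, so deg p = 3.
2. From the visible intercepts: one y-axis crossing is at y = 0; it crosses the x-axis at the gridline x = 0.
3. Assembling these constraints gives the stated polynomial.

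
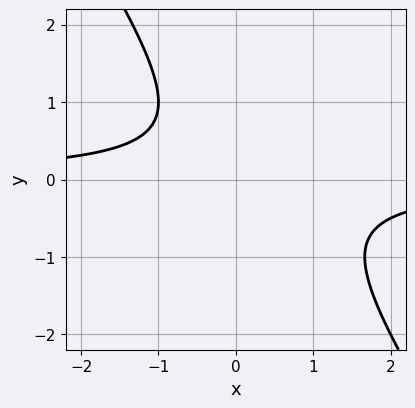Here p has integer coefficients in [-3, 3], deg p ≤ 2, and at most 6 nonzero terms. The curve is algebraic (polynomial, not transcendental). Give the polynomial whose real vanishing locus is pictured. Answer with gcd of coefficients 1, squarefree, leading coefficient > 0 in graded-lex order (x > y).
First, degree: a generic line meets the curve in up to 2 points, so deg p = 2.
Then, against the integer gridlines: it misses every integer gridline on the x-axis; the curve avoids every integer y-axis point in the box.
Finally, putting this together gives p.

3*x*y + 2*y^2 - y + 2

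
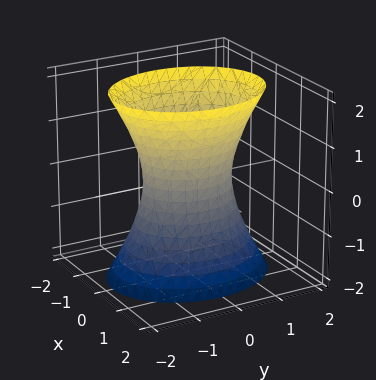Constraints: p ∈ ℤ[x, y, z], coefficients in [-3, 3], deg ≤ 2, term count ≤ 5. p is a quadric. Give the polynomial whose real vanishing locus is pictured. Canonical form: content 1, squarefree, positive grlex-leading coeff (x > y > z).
3*x^2 + 2*y^2 - z^2 - 2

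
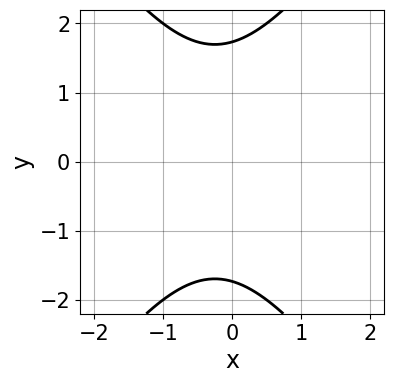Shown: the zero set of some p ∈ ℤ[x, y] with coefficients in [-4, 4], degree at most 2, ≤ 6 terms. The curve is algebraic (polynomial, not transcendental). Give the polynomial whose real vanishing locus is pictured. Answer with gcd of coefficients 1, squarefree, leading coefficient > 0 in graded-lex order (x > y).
2*x^2 - y^2 + x + 3

(a) Degree: a generic line meets the curve in up to 2 points, so deg p = 2.
(b) Symmetries: it's symmetric under y → −y, forcing even powers of y.
(c) Reading off the gridlines: the curve avoids every integer x-axis point in the box.
(d) These observations pin down the coefficients.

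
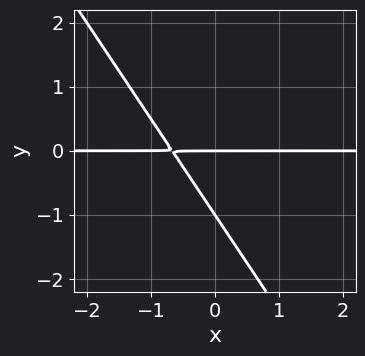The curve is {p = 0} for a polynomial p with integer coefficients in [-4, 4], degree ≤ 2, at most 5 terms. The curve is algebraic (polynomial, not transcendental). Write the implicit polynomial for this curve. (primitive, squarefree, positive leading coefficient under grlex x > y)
3*x*y + 2*y^2 + 2*y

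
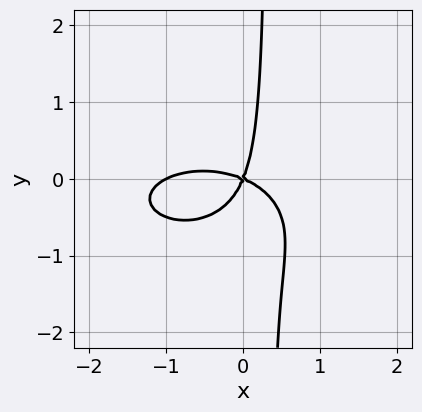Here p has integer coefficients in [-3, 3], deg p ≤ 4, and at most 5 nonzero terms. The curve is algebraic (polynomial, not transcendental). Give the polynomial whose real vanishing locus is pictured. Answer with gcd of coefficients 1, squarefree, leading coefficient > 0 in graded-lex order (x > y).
x^3 + 3*x*y^2 + x^2 + 2*x*y - y^2

Degree: no degree-2 curve has this shape, so deg p = 3.
From the visible intercepts: the x-axis gridline crossings are at x ∈ {-1, 0}; one y-axis crossing is at y = 0.
Together with the visible shape, these determine p as stated.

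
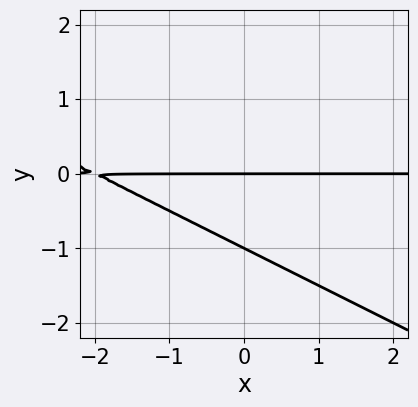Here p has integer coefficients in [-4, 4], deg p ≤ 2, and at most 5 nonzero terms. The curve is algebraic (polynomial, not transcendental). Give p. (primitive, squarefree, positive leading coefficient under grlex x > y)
1. deg p = 2. A generic line meets the curve in up to 2 points.
2. From the axis intercepts and sections: the y-axis gridline crossings are at y ∈ {-1, 0}; the visible x-axis segment lies entirely on the curve.
3. Together with the visible shape, these determine p as stated.

x*y + 2*y^2 + 2*y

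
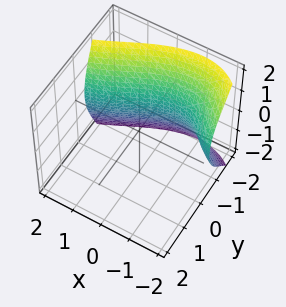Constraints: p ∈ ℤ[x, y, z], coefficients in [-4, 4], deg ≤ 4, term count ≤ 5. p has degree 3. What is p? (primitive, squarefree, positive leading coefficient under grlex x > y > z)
2*x^2*y - 2*x*y^2 + 2*y^3 + 2*z^2 + 3

First, degree: the shape is more complex than any degree-2 surface, so deg p = 3.
Then, against the integer gridlines: no z-intercept at any integer in the box; no x-intercept at any integer in the box.
Finally, fitting integer coefficients to these (and the overall shape) gives p.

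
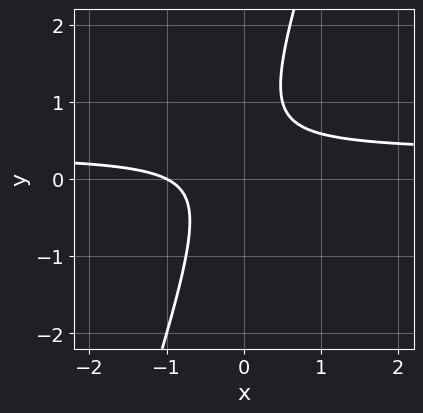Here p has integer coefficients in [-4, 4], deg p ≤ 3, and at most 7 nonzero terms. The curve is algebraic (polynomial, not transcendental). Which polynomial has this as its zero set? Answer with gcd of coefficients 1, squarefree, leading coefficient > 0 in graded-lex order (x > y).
3*x*y - y^2 - x + y - 1

1. The degree is 2 — a generic line meets the curve in up to 2 points.
2. Reading off the gridlines: it meets the x-axis at x = -1 (among the integer gridlines); it misses every integer gridline on the y-axis.
3. Fitting integer coefficients to these (and the overall shape) gives p.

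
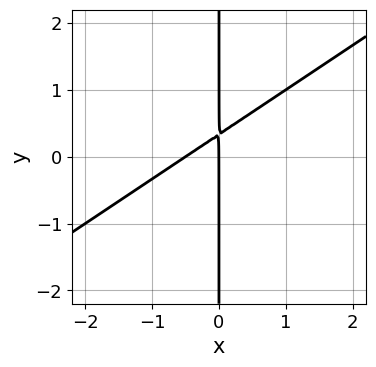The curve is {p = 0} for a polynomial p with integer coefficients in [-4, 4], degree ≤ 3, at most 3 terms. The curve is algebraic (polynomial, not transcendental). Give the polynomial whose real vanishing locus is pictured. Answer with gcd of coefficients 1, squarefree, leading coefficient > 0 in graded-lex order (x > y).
(a) The degree is 2 — the shape is more complex than any degree-1 curve.
(b) From the visible intercepts: the visible y-axis segment lies entirely on the curve; one x-axis crossing is at x = 0.
(c) The integer polynomial consistent with all of this is the stated p.

2*x^2 - 3*x*y + x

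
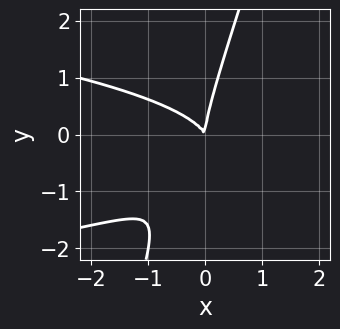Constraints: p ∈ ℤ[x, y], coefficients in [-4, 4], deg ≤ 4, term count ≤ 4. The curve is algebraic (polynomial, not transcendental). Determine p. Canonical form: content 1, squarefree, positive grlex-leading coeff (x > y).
First, deg p = 3.
Then, from the visible intercepts: one x-axis crossing is at x = 0; one y-axis crossing is at y = 0.
Finally, together with the visible shape, these determine p as stated.

3*x*y^2 - y^3 + 2*x^2 + x*y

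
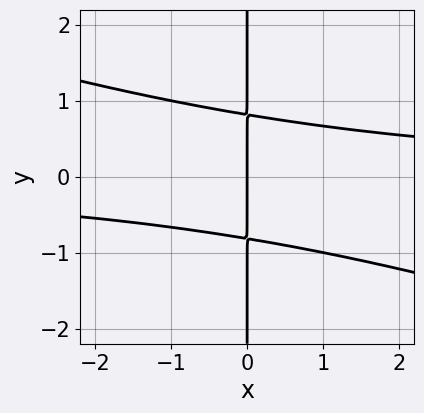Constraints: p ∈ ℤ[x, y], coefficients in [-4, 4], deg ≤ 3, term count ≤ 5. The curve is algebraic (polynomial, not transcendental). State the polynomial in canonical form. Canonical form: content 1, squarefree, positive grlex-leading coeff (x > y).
x^2*y + 3*x*y^2 - 2*x

First, deg p = 3.
Next, checking where it meets the axes: it meets the x-axis at x = 0 (among the integer gridlines); the visible y-axis segment lies entirely on the curve.
Finally, together with the visible shape, these determine p as stated.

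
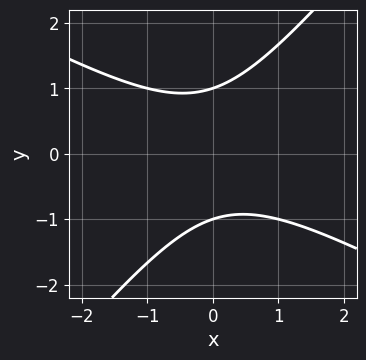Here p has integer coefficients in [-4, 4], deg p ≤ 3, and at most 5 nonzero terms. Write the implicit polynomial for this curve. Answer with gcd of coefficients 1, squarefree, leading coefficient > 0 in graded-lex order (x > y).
2*x^2 + 2*x*y - 3*y^2 + 3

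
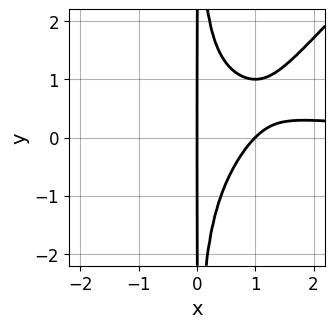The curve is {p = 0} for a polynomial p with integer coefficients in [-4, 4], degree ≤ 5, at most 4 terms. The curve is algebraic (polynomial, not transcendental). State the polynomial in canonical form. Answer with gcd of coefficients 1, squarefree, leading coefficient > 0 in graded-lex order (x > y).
x^3*y - x^2*y^2 - x^2 + x

(a) deg p = 4. A generic line meets the curve in up to 4 points.
(b) Against the integer gridlines: the visible y-axis segment lies entirely on the curve; the x-axis gridline crossings are at x ∈ {0, 1}.
(c) Solving for integer coefficients yields p as stated.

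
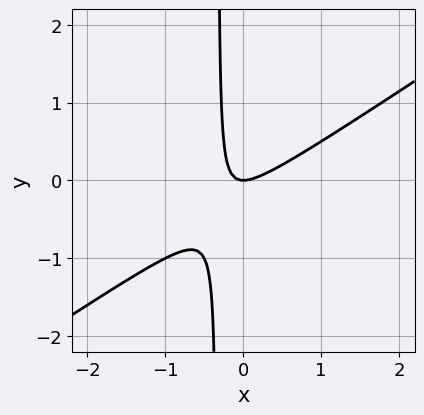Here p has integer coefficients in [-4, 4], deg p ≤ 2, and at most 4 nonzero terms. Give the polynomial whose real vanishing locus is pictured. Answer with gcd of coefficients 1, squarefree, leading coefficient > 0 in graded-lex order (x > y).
The degree is 2 — the shape is more complex than any degree-1 curve.
Reading off the gridlines: one x-axis crossing is at x = 0; one y-axis crossing is at y = 0.
Fitting integer coefficients to these (and the overall shape) gives p.

2*x^2 - 3*x*y - y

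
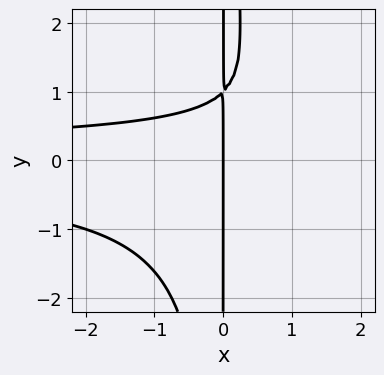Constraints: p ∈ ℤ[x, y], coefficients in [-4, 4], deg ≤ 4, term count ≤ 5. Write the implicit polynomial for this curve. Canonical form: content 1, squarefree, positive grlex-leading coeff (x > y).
x^2*y^2 - x*y + x

First, degree: no degree-3 curve has this shape, so deg p = 4.
Next, observable constraints: it crosses the x-axis at the gridline x = 0; the visible y-axis segment lies entirely on the curve.
Finally, together with the visible shape, these determine p as stated.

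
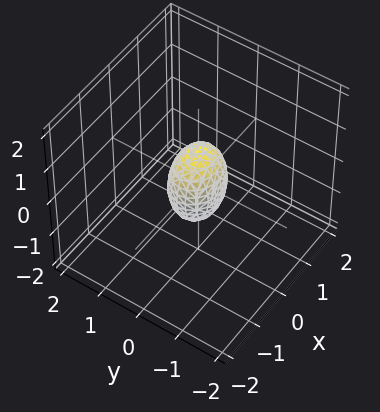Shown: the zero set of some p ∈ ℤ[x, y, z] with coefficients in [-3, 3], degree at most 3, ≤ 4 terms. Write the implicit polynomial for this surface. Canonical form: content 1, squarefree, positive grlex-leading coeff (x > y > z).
deg p = 2. A closed, bounded, convex surface; a quadric.
Symmetries: it's symmetric under y → −y, forcing even powers of y; it's symmetric under x → −x, forcing even powers of x; it's symmetric under z → −z, forcing even powers of z.
Observable constraints: the z-axis gridline crossings are at z ∈ {-1, 1}.
Matching integer coefficients to the picture gives p.

2*x^2 + 3*y^2 + z^2 - 1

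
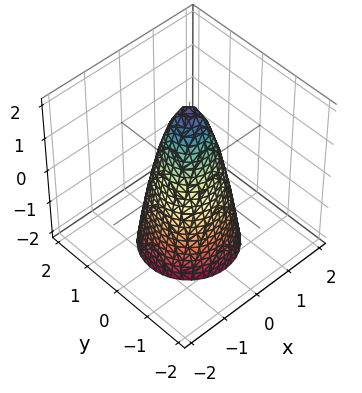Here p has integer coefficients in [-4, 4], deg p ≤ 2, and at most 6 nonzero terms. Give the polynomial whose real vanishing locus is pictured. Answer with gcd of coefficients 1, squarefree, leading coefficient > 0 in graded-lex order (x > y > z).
1. Degree: the shape is more complex than any degree-1 surface, so deg p = 2.
2. Symmetries: the surface is invariant under rotation about z: p = q(x² + y², z).
3. Checking where it meets the axes: a circular section at z = 0 has radius between 0 and 1; it crosses the z-axis at the gridline z = 2.
4. These observations pin down the coefficients.

3*x^2 + 3*y^2 + z - 2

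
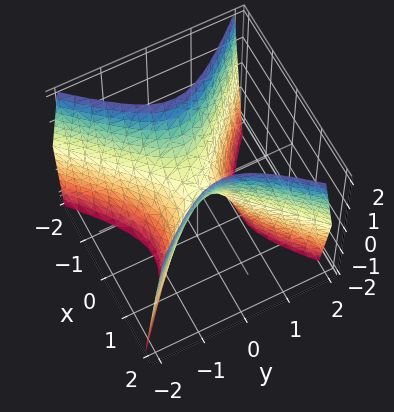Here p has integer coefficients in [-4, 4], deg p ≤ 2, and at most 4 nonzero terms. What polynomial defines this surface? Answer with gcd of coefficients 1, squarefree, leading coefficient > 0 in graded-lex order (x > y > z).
Degree: a saddle surface; a quadric, so deg p = 2.
Symmetries: the y ↦ −y reflection is a symmetry, so y appears only in even powers; the x ↦ −x reflection is a symmetry, so x appears only in even powers.
From the axis intercepts and sections: it crosses the z-axis at the gridline z = 0; one x-axis crossing is at x = 0; it crosses the y-axis at the gridline y = 0.
These observations pin down the coefficients.

2*x^2 - 2*y^2 - z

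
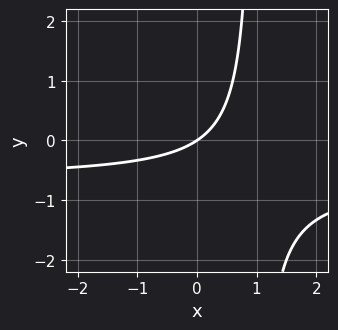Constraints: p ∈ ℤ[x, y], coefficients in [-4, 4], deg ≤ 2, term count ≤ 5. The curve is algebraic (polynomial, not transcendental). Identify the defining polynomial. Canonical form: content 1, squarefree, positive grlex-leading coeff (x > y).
3*x*y + 2*x - 3*y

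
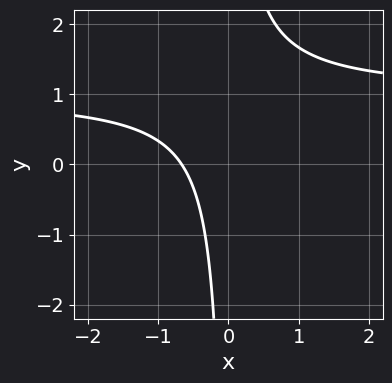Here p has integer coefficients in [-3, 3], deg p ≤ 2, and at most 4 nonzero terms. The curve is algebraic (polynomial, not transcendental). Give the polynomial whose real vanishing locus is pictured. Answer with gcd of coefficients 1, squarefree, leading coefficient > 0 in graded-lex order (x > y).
deg p = 2.
From the axis intercepts and sections: the curve avoids every integer y-axis point in the box.
Matching integer coefficients to the picture gives p.

3*x*y - 3*x - 2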